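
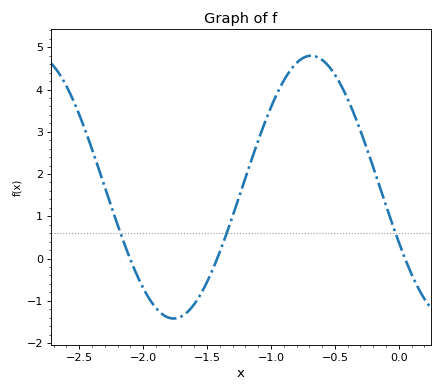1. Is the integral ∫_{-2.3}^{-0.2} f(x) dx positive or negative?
positive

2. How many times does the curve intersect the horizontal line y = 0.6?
3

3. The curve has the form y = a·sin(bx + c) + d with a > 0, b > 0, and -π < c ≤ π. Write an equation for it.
y = 3.11sin(2.92x - 2.71) + 1.69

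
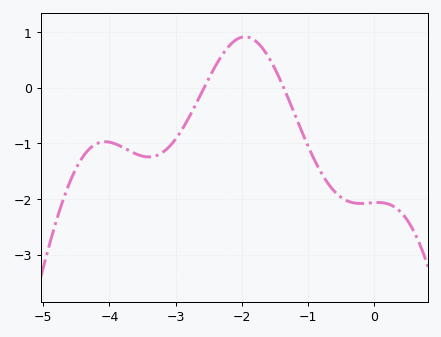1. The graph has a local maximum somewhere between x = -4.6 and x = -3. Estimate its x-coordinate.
-4.06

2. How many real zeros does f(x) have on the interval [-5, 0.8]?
2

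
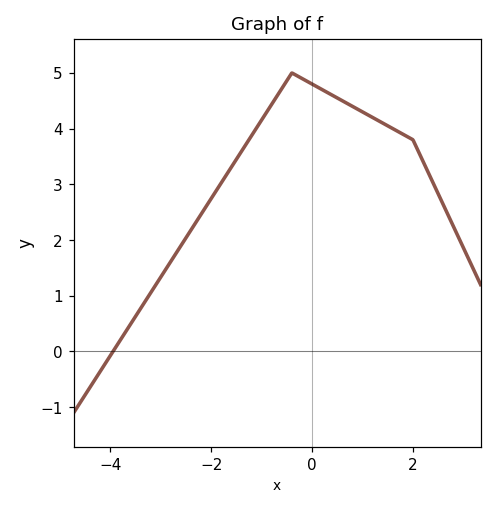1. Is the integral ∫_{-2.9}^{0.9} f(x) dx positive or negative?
positive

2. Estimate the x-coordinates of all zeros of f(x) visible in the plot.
-3.94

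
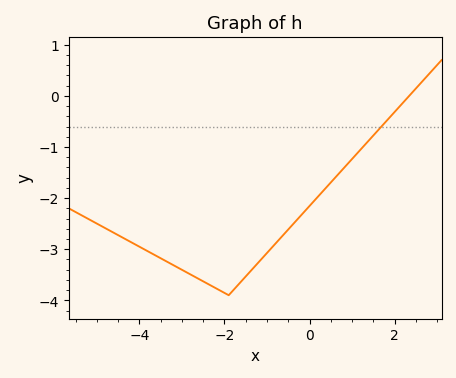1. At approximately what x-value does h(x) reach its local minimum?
-1.9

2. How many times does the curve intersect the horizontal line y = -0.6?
1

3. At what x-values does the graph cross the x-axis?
2.34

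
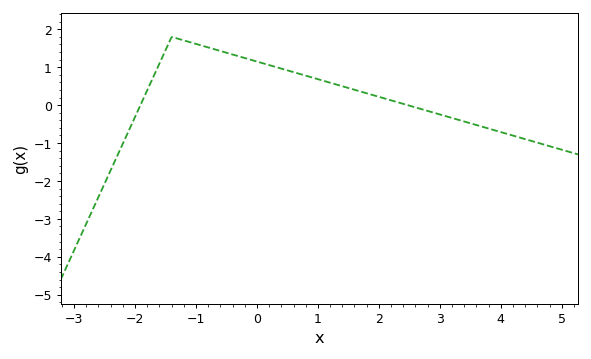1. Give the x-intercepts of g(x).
-2, 2.4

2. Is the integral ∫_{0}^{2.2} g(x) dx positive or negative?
positive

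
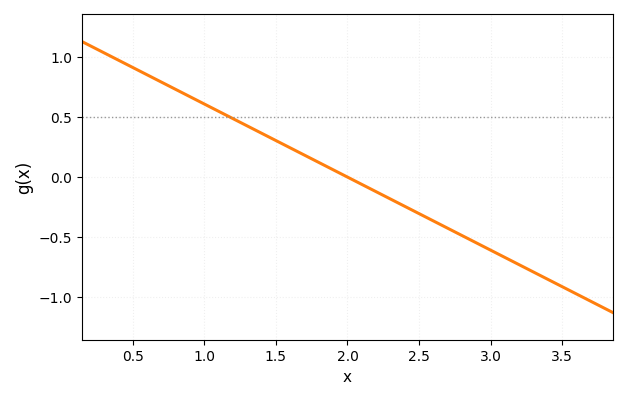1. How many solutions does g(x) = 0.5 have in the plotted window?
1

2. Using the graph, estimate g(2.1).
-0.061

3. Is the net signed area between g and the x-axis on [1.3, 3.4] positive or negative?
negative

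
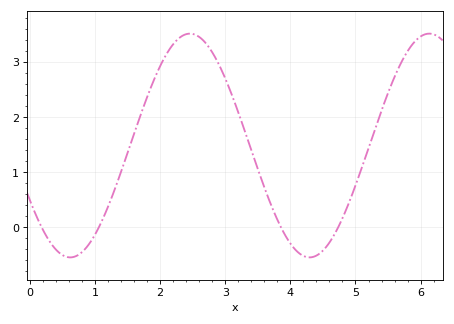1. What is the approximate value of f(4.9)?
0.442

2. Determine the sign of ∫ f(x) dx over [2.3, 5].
positive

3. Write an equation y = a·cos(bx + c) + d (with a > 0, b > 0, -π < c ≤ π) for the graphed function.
y = 2.03cos(1.71x + 2.08) + 1.48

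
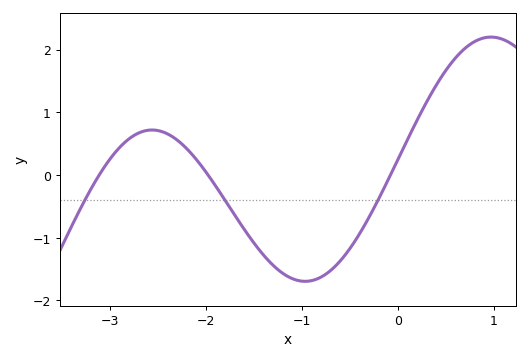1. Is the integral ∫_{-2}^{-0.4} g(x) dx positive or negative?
negative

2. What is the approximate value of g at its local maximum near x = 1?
2.2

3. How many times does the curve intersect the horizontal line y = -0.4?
3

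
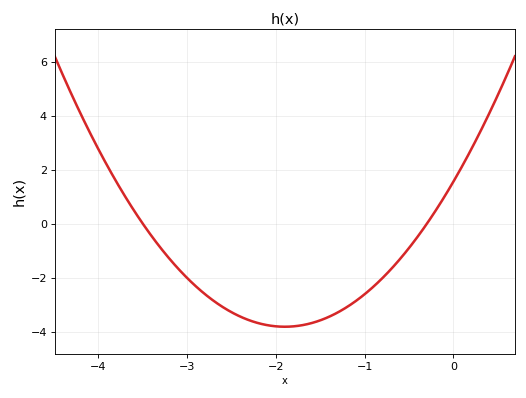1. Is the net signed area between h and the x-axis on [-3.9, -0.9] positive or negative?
negative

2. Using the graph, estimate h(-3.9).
2.2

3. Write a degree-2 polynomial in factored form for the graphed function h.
y = 1.49(x + 3.5)(x + 0.3)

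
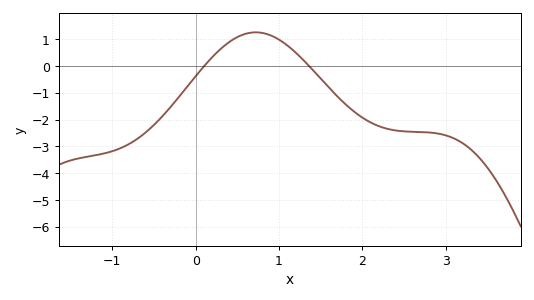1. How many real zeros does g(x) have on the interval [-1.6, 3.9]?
2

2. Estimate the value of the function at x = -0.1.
-0.759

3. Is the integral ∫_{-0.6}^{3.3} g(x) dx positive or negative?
negative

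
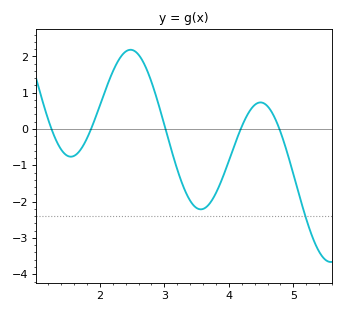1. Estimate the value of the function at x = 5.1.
-1.9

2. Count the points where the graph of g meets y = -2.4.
1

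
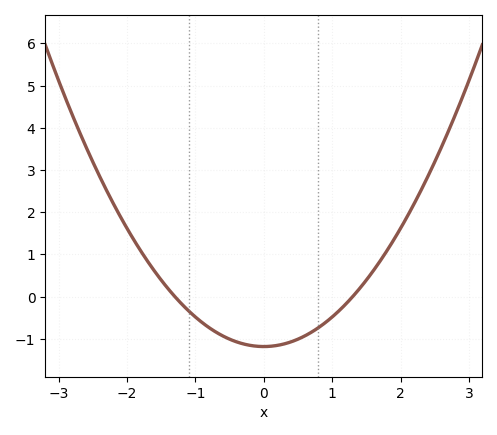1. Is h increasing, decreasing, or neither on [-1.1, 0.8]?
neither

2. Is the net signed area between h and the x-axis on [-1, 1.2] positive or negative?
negative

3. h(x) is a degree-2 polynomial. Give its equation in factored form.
y = 0.7(x + 1.3)(x - 1.3)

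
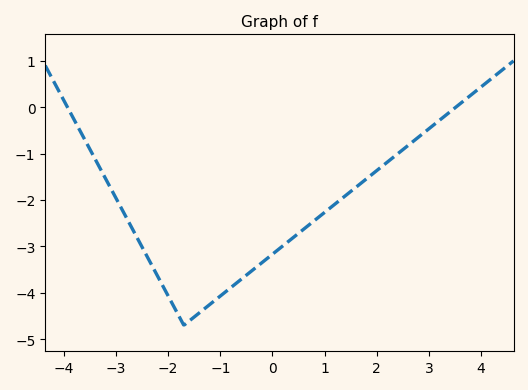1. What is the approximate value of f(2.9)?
-0.6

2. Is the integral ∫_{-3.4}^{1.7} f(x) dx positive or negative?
negative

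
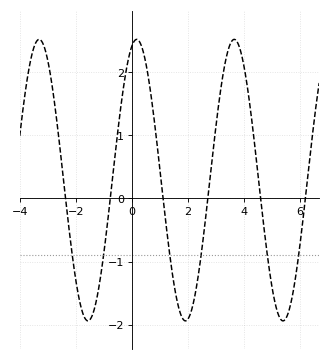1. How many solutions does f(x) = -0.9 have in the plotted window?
6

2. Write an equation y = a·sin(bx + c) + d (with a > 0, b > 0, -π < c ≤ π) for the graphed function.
y = 2.23sin(1.8x + 1.27) + 0.29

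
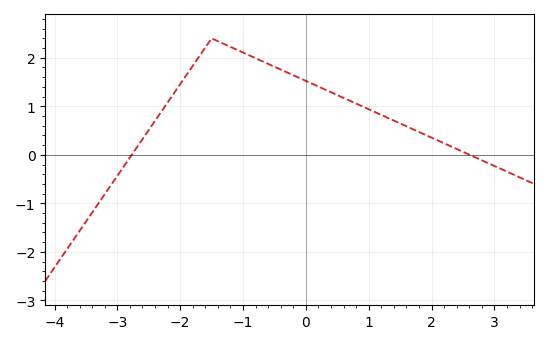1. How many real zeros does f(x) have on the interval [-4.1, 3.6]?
2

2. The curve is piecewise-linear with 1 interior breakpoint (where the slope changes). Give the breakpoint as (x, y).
(-1.5, 2.4)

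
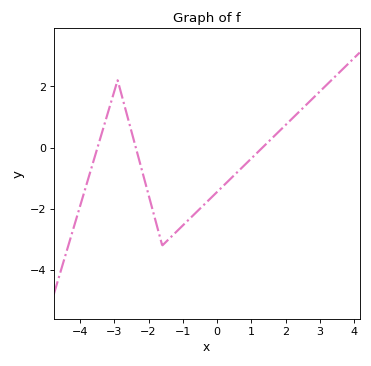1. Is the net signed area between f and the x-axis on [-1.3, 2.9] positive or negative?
negative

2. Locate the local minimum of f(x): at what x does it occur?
-1.6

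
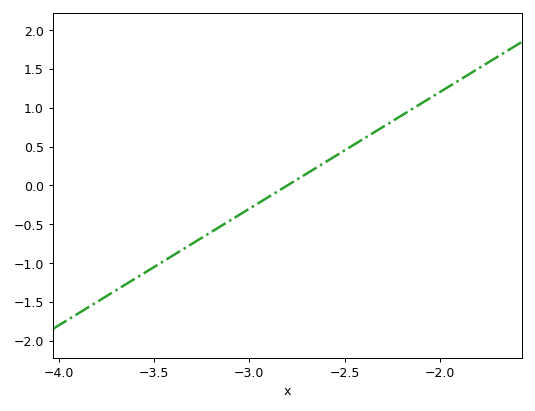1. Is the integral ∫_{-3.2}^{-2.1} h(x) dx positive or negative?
positive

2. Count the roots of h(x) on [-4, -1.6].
1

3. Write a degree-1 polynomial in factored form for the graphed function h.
y = 1.5(x + 2.8)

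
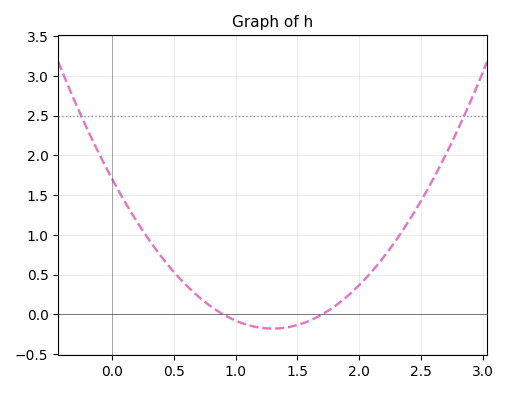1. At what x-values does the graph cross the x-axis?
0.9, 1.7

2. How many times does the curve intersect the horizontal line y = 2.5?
2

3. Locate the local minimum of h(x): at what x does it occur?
1.3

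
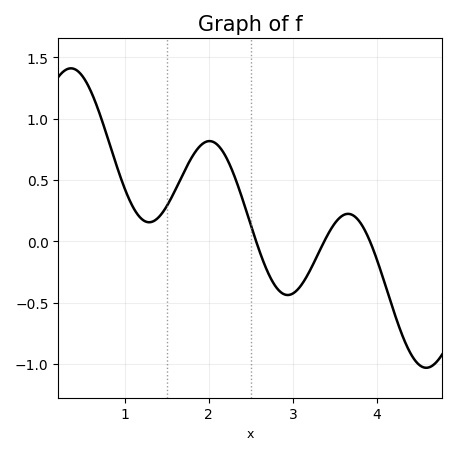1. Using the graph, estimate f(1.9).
0.78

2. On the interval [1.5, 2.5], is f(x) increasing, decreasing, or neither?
neither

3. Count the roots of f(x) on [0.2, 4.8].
3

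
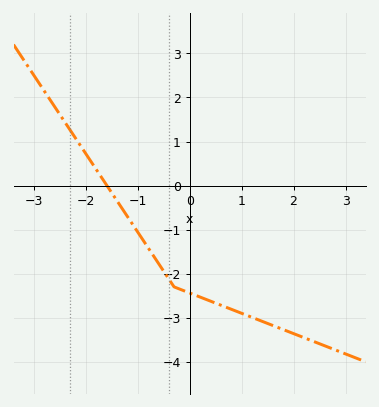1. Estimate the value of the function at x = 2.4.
-3.5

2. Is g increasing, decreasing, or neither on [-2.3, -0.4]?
decreasing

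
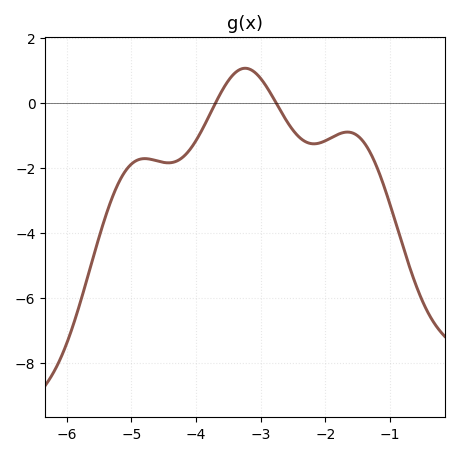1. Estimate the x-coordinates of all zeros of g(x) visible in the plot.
-3.7, -2.76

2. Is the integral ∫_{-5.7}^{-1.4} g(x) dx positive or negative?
negative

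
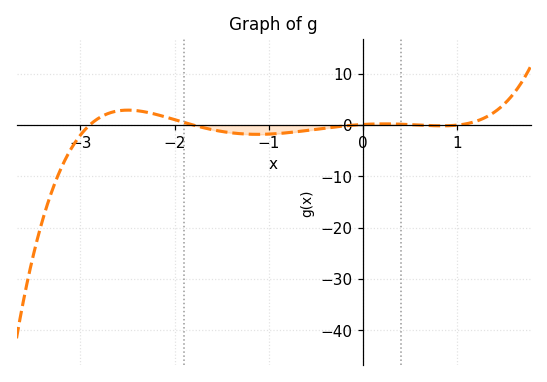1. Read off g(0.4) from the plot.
0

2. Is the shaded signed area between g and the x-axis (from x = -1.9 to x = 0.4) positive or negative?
negative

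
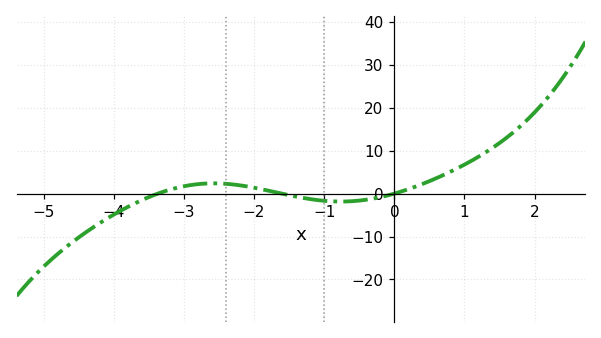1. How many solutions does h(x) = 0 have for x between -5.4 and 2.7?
3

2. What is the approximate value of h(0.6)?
4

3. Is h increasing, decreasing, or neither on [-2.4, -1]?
decreasing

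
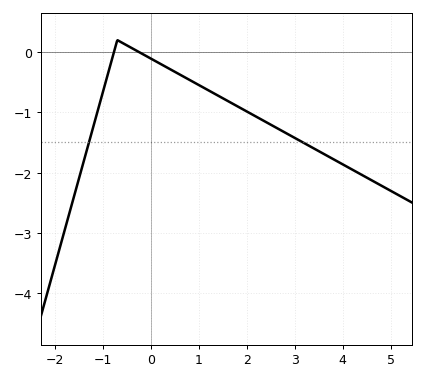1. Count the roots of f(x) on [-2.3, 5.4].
2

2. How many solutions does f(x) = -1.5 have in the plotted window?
2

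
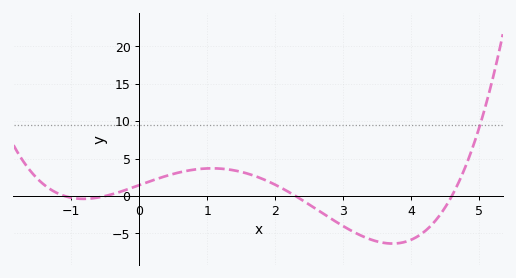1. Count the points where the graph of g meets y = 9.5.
1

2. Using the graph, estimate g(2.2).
0.535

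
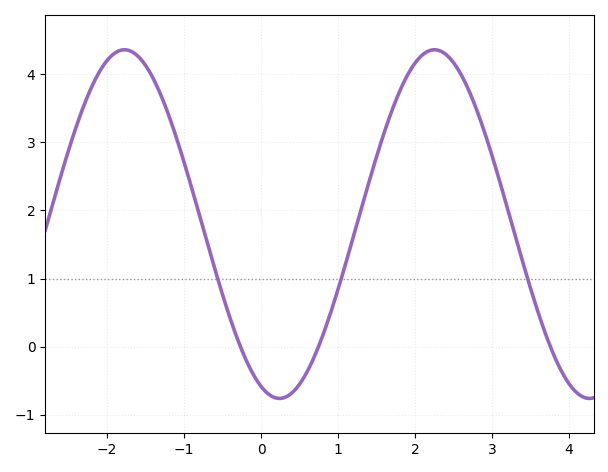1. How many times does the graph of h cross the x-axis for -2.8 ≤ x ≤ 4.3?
3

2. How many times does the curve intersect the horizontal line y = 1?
3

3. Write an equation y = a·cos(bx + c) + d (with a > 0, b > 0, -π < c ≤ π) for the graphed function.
y = 2.56cos(1.6x + 2.8) + 1.8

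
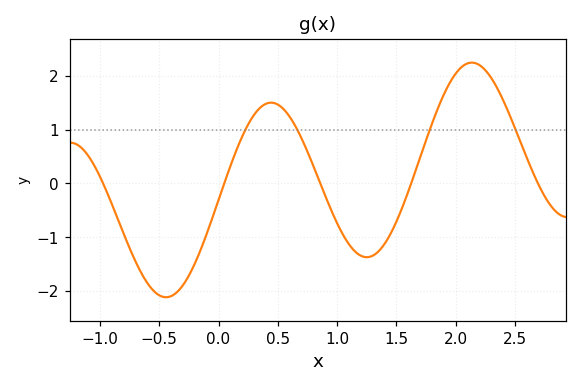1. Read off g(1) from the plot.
-0.7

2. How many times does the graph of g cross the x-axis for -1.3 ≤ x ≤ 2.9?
5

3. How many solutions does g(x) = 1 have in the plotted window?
4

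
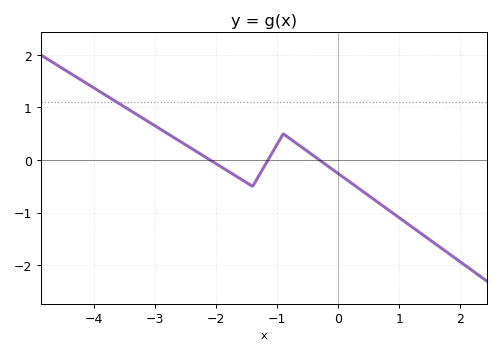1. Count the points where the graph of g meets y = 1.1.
1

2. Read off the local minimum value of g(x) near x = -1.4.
-0.5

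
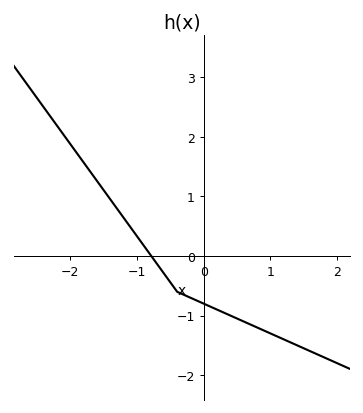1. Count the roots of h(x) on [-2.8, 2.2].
1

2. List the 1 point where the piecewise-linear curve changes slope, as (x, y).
(-0.4, -0.6)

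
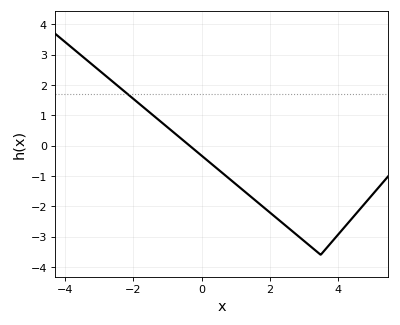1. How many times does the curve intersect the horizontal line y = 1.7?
1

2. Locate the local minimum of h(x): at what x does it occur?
3.5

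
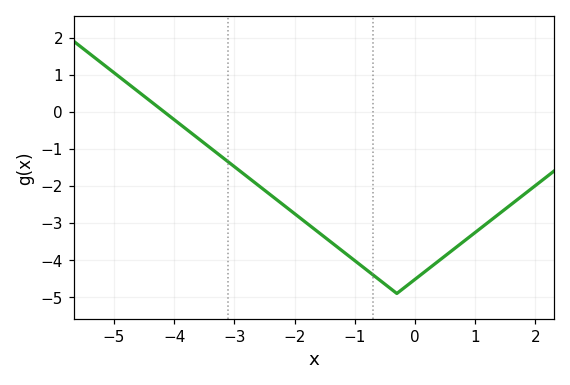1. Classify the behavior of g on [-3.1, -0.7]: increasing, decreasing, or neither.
decreasing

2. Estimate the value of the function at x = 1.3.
-2.9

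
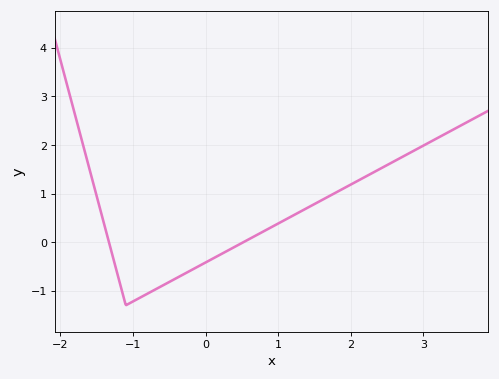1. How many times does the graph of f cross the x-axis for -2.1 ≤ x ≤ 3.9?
2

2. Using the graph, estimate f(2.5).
1.59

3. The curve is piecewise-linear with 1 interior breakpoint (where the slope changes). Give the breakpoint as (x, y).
(-1.1, -1.3)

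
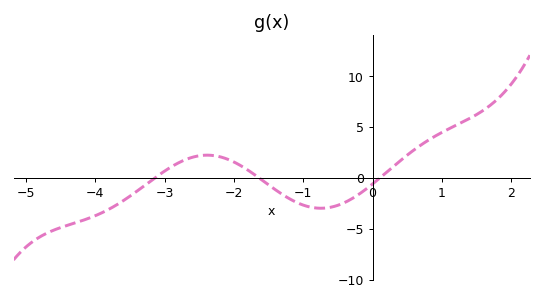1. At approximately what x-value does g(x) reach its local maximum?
-2.39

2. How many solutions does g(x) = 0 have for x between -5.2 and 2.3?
3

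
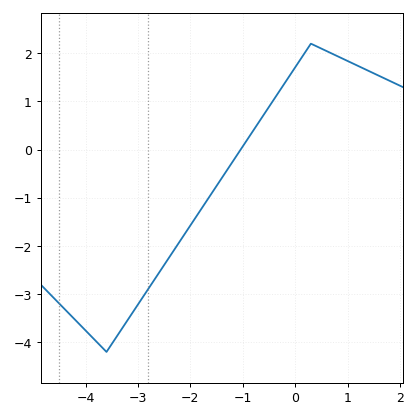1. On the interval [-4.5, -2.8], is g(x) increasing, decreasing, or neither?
neither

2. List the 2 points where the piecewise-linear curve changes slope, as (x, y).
(-3.6, -4.2); (0.3, 2.2)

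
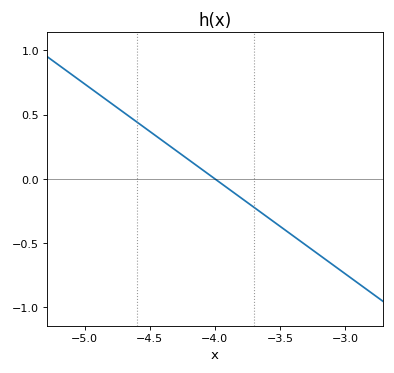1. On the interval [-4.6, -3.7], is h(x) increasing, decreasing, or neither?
decreasing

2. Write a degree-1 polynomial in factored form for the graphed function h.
y = -0.74(x + 4)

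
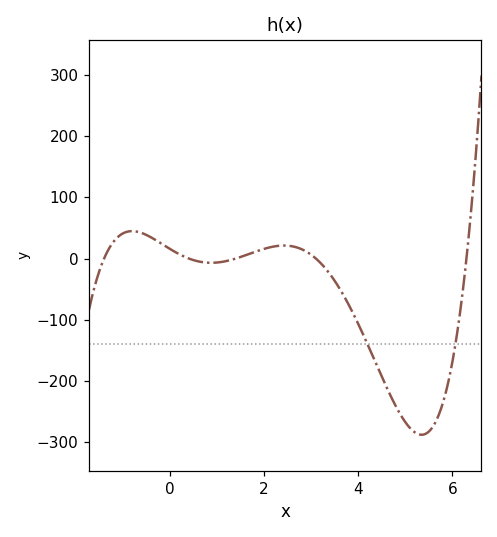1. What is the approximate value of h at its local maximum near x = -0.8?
44.7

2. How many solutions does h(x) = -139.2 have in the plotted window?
2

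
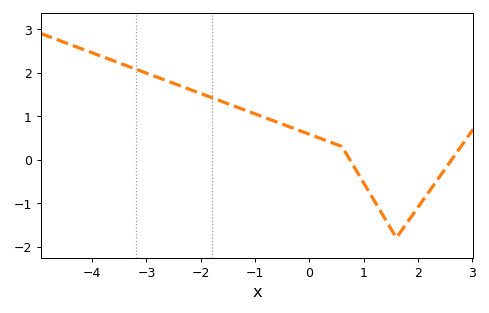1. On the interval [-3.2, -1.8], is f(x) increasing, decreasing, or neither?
decreasing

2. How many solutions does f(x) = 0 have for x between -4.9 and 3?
2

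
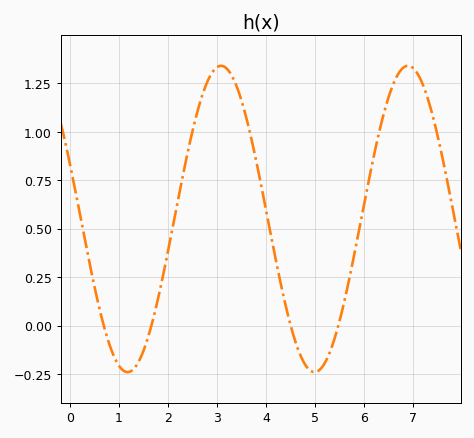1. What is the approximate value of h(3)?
1.33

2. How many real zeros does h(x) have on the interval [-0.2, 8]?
4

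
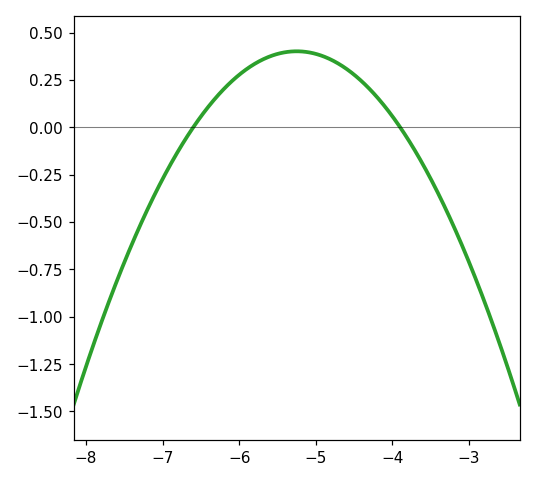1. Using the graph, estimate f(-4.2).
0.158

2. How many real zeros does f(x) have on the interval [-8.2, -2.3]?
2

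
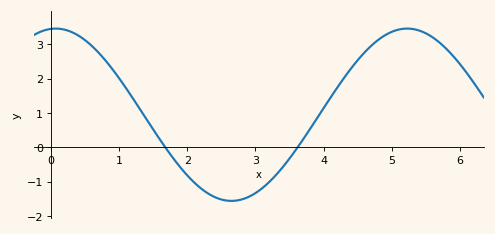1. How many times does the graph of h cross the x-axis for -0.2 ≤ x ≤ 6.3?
2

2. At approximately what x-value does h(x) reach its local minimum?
2.65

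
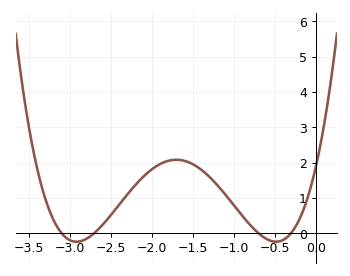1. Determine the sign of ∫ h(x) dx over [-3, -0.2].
positive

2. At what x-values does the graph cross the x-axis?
-3.1, -2.7, -0.7, -0.3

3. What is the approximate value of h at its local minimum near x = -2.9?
-0.2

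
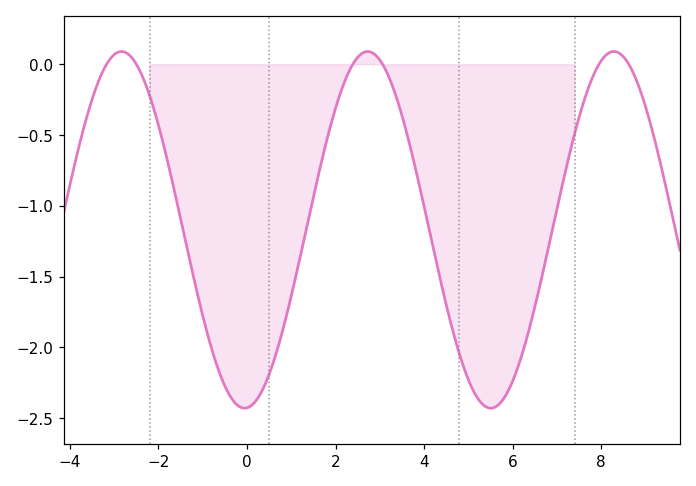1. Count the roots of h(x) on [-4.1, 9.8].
6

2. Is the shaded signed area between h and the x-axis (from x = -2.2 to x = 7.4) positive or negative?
negative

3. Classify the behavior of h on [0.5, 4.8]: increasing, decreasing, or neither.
neither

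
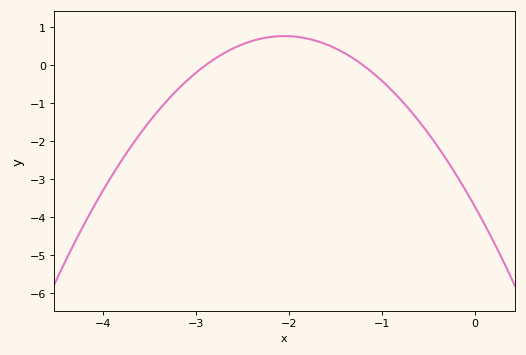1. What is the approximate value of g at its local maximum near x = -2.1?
0.8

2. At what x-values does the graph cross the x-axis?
-2.9, -1.2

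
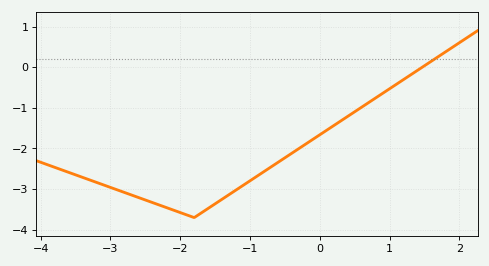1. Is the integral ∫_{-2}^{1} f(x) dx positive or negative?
negative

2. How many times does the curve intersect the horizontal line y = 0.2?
1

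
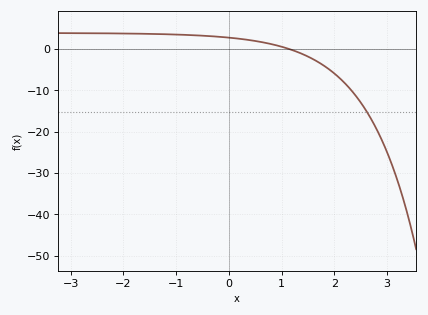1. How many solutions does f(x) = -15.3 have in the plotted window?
1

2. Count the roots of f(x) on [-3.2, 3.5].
1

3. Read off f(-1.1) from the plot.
3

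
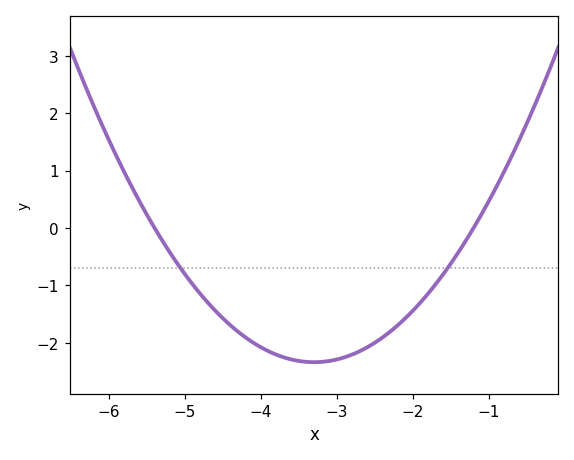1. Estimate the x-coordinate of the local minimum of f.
-3.3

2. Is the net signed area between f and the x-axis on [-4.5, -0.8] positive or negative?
negative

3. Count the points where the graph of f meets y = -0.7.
2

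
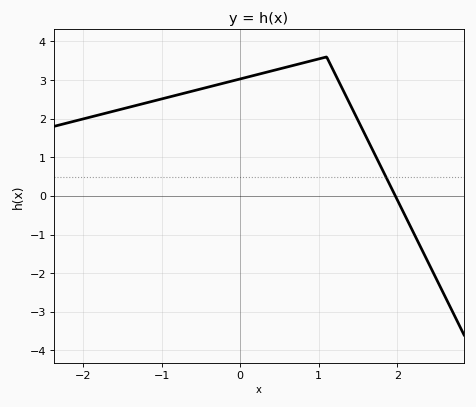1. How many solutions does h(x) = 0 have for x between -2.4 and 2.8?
1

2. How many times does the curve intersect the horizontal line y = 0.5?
1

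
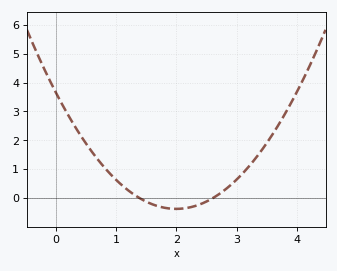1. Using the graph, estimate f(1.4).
0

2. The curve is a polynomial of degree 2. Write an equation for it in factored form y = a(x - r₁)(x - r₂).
y = 1.01(x - 1.4)(x - 2.6)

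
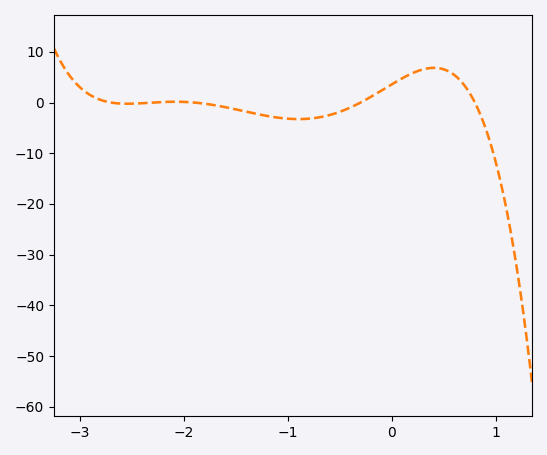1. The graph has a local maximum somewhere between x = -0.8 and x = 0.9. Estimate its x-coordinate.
0.407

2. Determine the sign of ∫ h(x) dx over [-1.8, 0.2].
negative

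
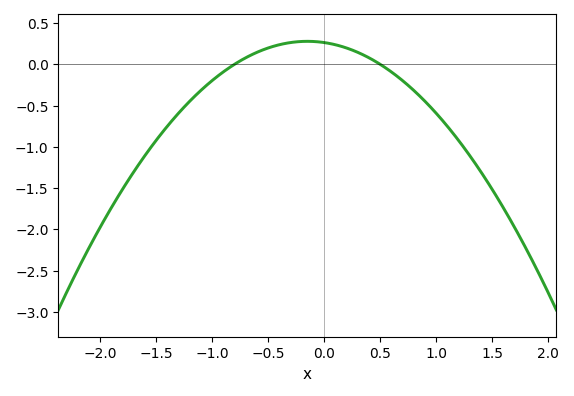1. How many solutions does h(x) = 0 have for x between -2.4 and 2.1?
2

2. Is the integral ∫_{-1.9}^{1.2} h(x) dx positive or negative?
negative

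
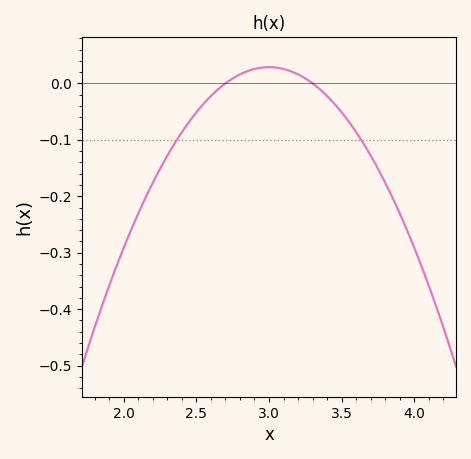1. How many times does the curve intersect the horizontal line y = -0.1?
2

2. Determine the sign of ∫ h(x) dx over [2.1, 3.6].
negative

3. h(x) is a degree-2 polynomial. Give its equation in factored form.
y = -0.32(x - 2.7)(x - 3.3)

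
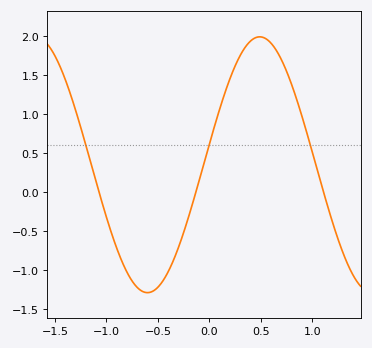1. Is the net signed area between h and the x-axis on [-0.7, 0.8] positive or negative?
positive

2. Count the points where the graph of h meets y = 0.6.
3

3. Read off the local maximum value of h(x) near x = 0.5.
1.99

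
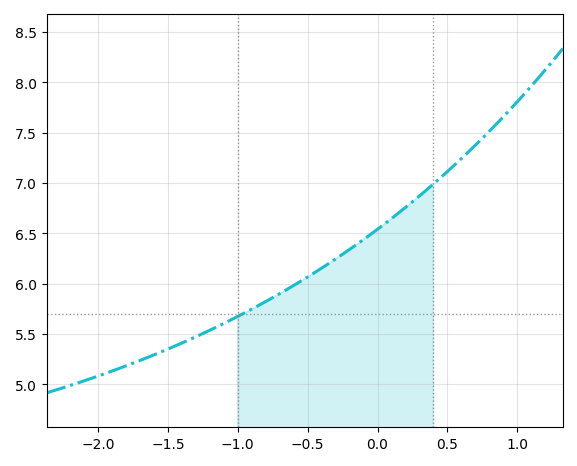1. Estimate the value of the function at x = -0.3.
6.25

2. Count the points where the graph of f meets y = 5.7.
1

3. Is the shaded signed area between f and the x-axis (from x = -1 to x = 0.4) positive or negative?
positive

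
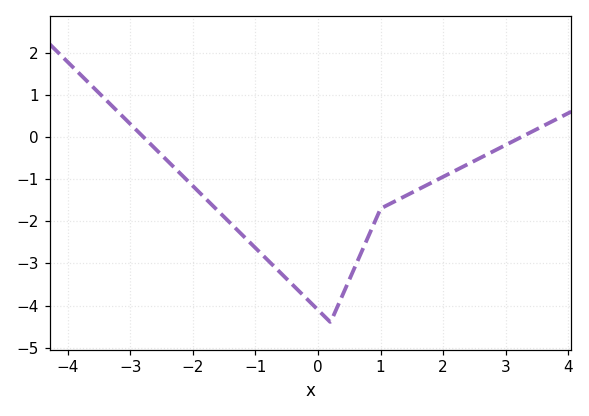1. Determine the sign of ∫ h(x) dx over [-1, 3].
negative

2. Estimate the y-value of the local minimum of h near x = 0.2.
-4.4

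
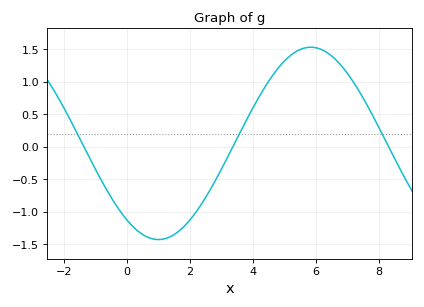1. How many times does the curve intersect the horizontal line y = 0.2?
3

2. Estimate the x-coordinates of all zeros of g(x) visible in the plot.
-1.4, 3.4, 8.4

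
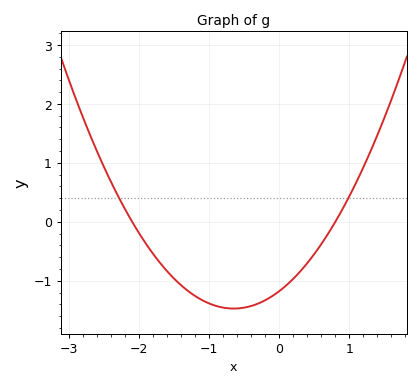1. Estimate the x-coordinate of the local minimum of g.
-0.65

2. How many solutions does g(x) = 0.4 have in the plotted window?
2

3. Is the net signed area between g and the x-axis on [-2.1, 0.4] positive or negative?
negative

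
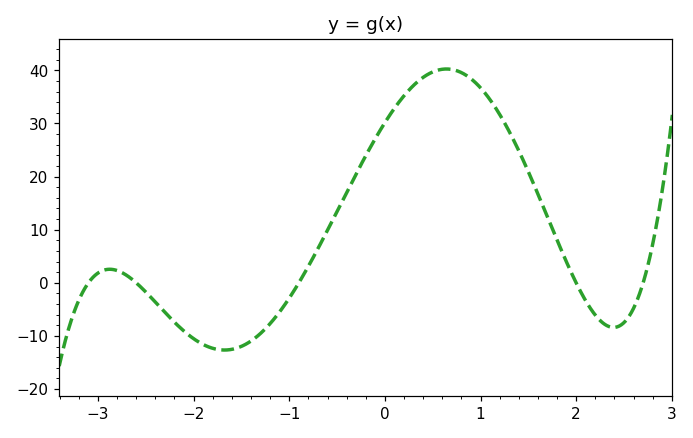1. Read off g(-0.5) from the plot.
13.5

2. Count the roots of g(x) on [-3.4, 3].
5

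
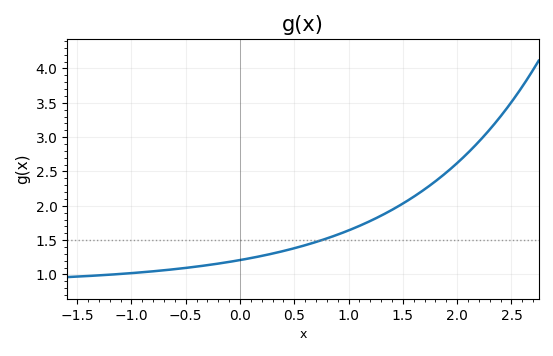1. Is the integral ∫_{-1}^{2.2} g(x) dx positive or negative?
positive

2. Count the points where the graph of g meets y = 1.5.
1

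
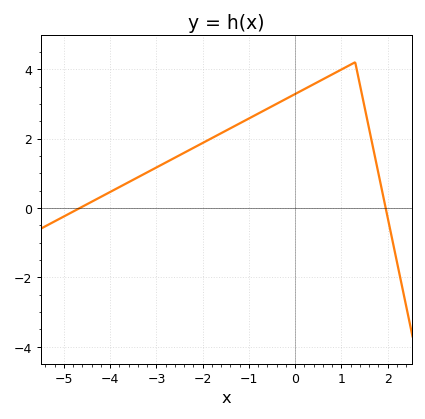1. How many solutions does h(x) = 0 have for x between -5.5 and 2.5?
2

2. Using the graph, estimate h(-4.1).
0.391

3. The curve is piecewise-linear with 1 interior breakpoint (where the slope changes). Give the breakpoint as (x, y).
(1.3, 4.2)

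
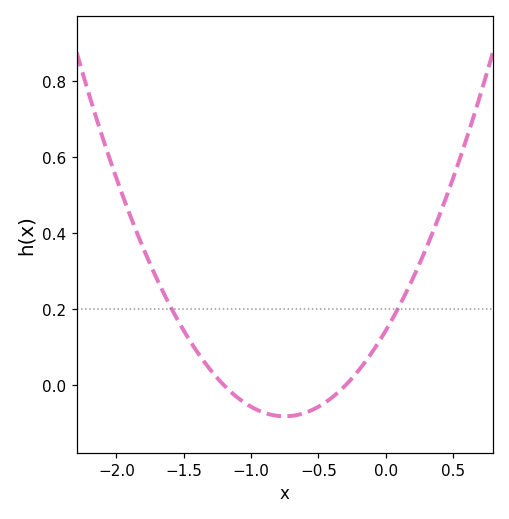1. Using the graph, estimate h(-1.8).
0.36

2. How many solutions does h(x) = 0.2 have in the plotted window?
2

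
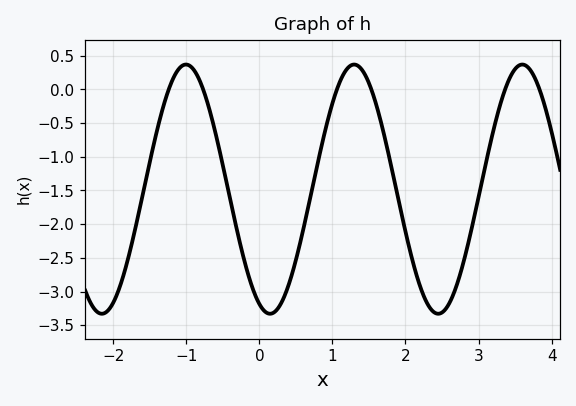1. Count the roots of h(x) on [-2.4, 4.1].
6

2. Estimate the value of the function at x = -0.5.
-1.1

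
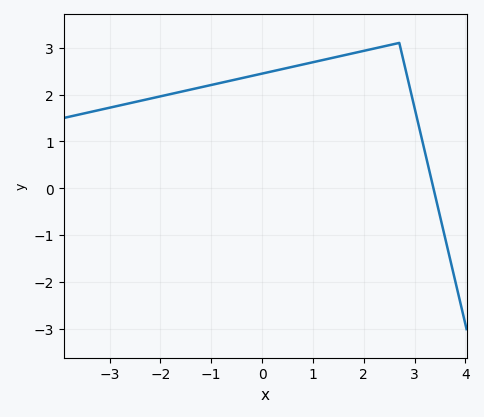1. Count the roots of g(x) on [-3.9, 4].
1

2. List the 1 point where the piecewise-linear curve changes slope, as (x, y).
(2.7, 3.1)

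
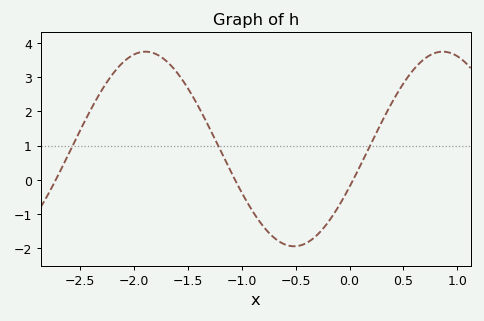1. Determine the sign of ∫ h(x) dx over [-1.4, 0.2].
negative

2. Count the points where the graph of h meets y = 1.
3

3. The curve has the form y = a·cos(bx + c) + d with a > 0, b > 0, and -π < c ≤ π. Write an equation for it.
y = 2.84cos(2.3x - 2) + 0.9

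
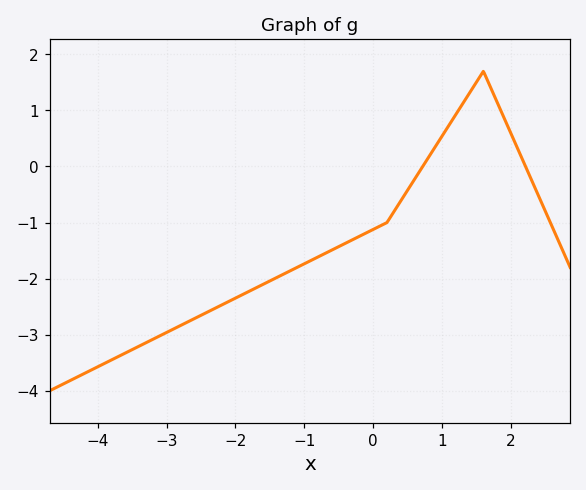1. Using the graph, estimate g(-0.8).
-1.6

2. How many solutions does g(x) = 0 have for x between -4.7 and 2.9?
2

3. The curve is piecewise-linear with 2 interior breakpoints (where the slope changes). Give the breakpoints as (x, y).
(0.2, -1); (1.6, 1.7)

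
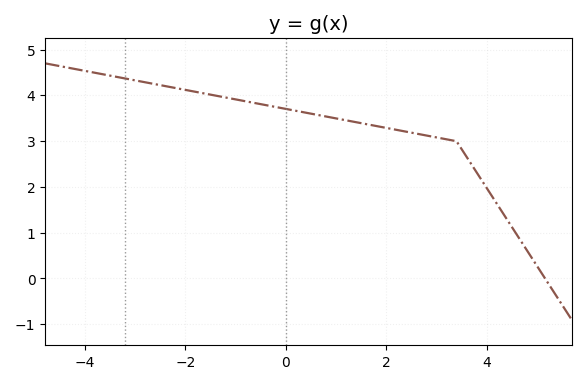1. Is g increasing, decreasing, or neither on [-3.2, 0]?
decreasing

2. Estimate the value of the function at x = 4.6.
1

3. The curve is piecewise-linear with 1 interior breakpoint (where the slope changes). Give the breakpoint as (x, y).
(3.4, 3)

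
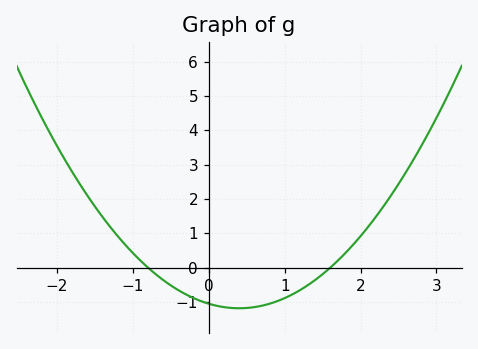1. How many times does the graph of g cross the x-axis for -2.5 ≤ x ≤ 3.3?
2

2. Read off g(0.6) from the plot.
-1.1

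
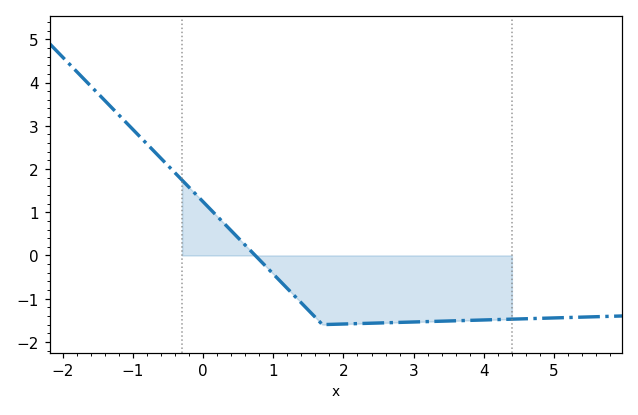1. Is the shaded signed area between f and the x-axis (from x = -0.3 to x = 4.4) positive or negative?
negative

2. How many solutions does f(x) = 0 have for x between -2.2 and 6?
1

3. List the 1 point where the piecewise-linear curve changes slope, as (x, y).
(1.7, -1.6)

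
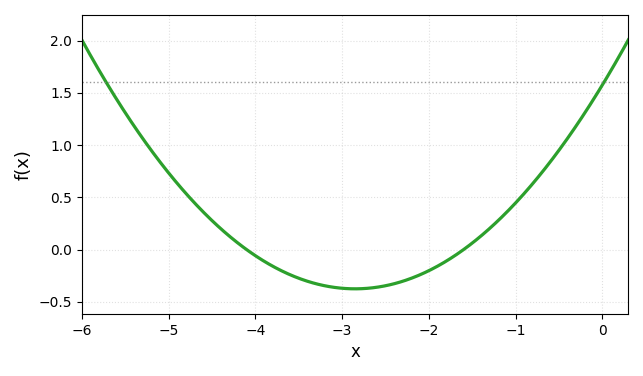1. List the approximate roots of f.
-4.1, -1.6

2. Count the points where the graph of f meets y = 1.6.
2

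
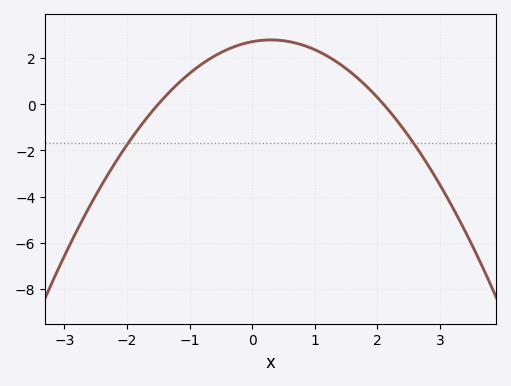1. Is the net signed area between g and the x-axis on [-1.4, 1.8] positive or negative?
positive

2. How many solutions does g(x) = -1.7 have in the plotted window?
2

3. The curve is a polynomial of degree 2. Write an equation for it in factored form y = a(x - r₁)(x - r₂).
y = -0.86(x + 1.5)(x - 2.1)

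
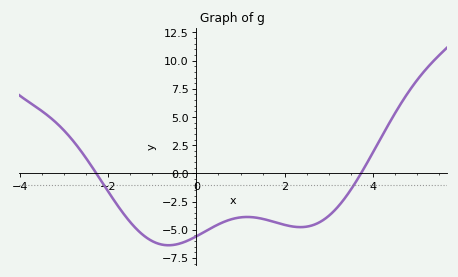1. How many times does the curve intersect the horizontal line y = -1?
2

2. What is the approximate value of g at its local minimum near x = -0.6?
-6.5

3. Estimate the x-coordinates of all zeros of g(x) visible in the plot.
-2.2, 3.8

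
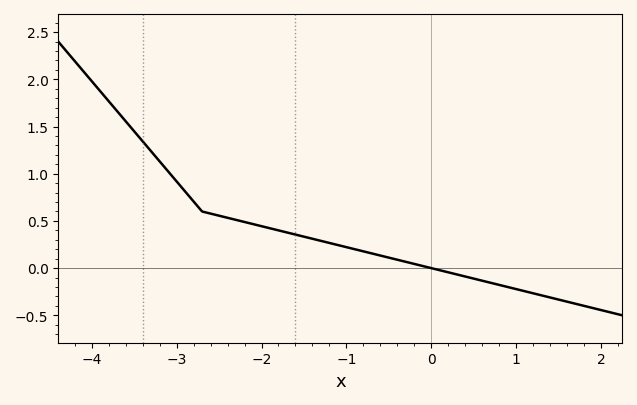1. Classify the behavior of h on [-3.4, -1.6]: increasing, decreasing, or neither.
decreasing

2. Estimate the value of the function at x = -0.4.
0.1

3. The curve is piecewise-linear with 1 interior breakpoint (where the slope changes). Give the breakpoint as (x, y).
(-2.7, 0.6)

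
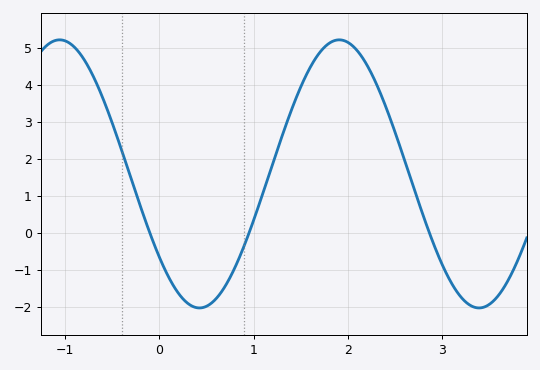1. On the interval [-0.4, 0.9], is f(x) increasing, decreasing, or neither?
neither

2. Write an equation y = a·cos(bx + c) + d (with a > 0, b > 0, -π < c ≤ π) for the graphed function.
y = 3.62cos(2.12x + 2.24) + 1.59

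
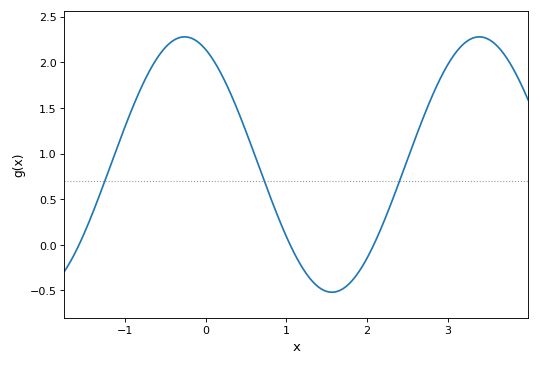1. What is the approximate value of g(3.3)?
2.26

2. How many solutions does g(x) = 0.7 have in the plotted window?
3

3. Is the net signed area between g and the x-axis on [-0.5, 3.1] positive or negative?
positive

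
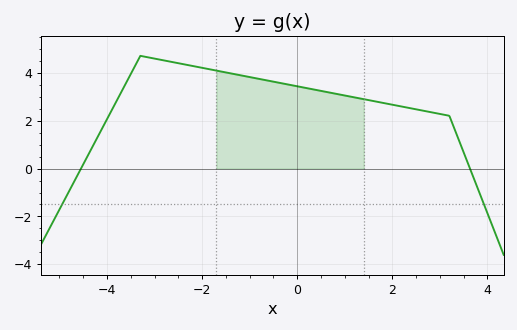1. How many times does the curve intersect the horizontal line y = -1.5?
2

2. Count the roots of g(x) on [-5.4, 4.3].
2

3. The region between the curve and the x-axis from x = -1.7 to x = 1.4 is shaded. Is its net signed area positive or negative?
positive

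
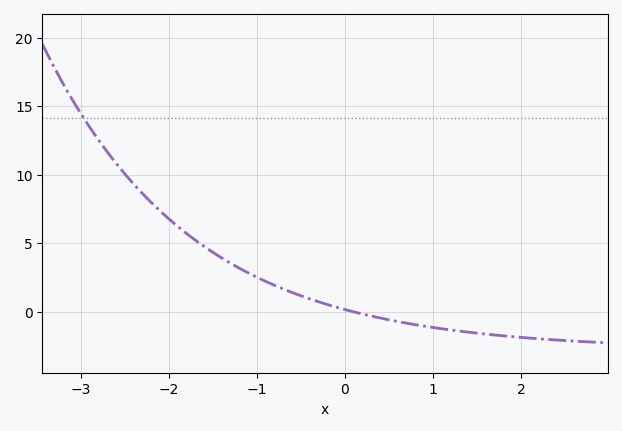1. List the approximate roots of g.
0.1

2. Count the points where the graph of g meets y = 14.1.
1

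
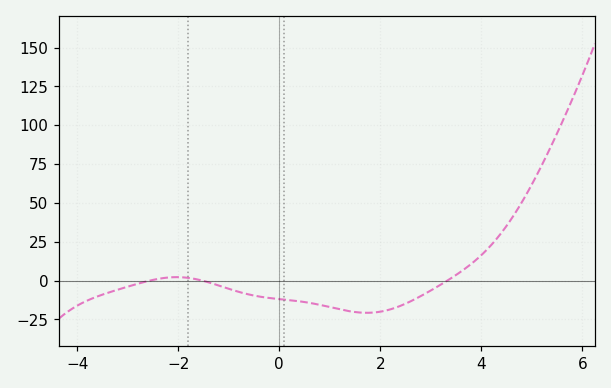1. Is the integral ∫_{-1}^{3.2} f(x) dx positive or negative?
negative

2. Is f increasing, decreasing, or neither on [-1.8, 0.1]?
decreasing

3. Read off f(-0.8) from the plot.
-5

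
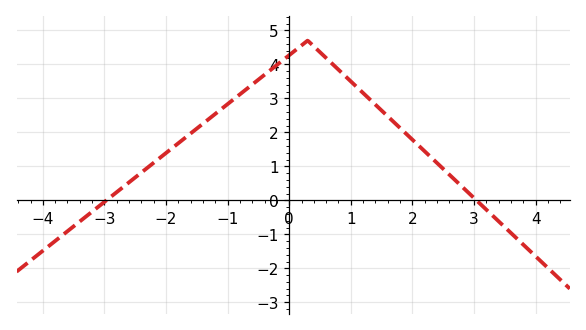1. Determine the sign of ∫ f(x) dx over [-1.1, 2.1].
positive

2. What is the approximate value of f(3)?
0.1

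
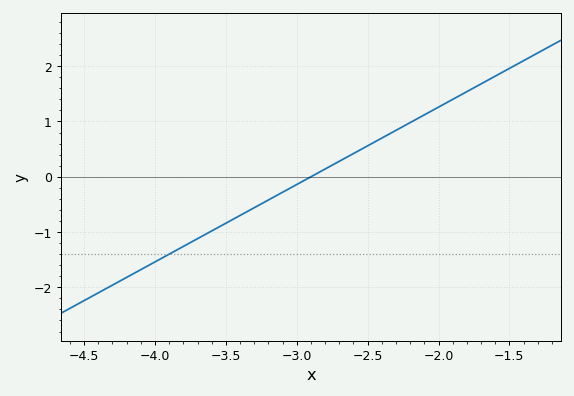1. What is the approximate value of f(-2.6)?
0.4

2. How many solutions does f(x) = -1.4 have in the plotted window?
1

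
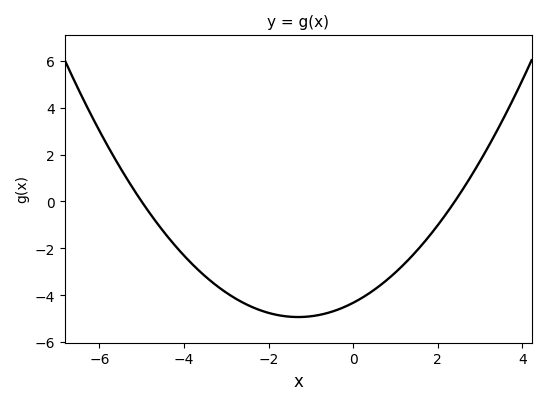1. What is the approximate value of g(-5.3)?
0.8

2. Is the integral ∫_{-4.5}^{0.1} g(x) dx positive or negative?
negative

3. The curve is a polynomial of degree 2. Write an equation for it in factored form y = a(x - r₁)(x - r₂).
y = 0.36(x + 5)(x - 2.4)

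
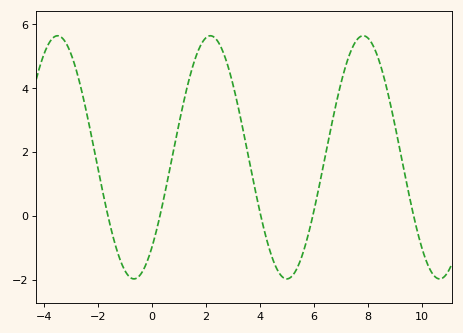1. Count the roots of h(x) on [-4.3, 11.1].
5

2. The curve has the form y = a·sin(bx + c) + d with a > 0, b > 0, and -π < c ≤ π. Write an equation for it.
y = 3.81sin(1.1x - 0.82) + 1.83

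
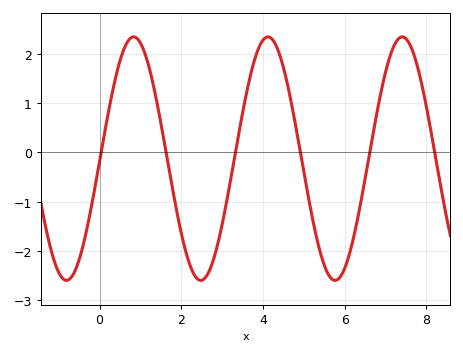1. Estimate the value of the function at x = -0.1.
-0.647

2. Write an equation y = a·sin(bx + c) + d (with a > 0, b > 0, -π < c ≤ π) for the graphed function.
y = 2.47sin(1.91x - 0.02) - 0.13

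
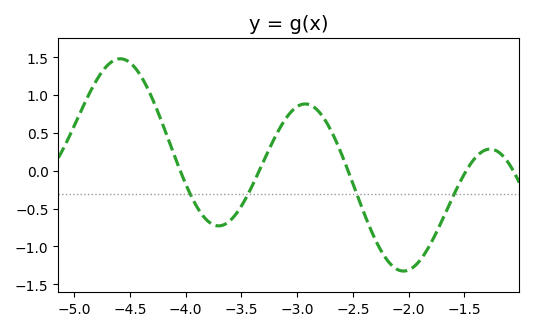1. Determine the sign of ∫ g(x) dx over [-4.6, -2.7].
positive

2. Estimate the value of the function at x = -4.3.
0.95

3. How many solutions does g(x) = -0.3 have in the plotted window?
4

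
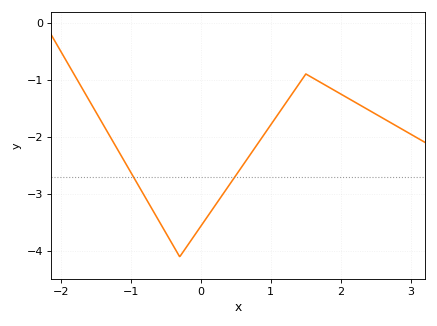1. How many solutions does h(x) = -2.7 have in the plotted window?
2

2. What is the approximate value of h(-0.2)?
-3.92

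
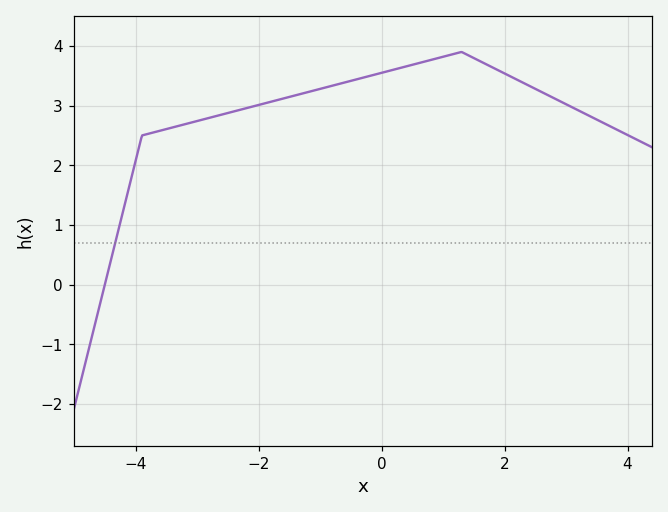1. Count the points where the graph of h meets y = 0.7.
1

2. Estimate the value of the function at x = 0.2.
3.6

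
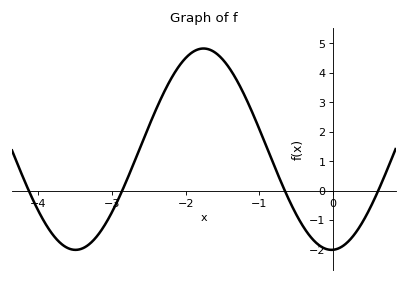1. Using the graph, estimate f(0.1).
-1.9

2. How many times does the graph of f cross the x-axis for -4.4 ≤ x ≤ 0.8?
4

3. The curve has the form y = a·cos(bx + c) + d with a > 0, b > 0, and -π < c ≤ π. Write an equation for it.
y = 3.42cos(1.8x - 3.1) + 1.41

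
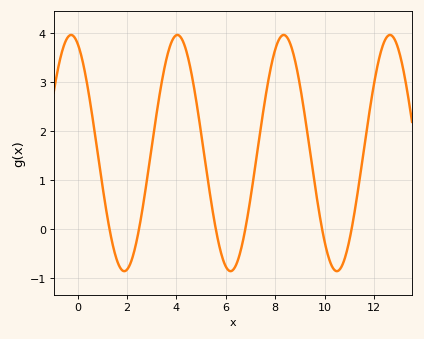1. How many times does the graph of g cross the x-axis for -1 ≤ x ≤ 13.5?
6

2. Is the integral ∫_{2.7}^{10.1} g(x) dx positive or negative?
positive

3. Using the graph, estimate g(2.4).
-0.2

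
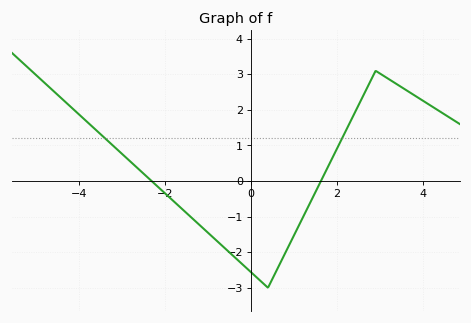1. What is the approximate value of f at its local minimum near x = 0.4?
-3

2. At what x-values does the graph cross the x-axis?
-2.4, 1.6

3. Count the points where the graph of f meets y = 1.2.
2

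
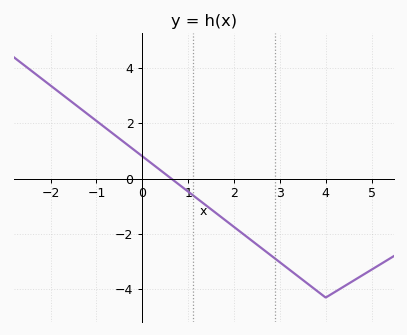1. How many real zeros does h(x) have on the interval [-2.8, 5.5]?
1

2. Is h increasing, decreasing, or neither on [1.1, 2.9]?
decreasing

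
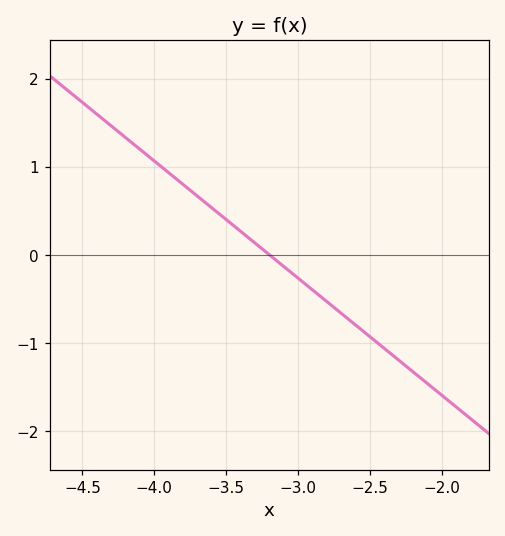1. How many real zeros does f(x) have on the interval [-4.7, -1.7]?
1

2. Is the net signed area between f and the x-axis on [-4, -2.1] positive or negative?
negative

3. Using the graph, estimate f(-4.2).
1.3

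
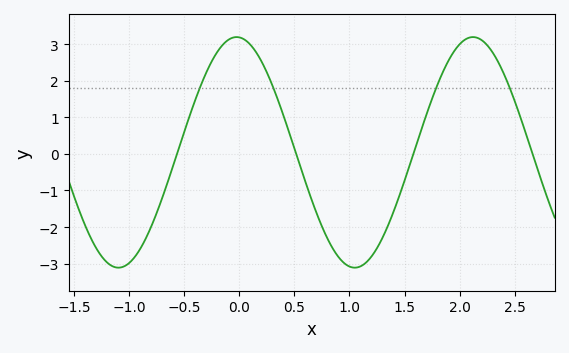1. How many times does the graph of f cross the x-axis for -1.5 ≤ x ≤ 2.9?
4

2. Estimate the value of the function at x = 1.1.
-3.1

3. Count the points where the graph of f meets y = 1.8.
4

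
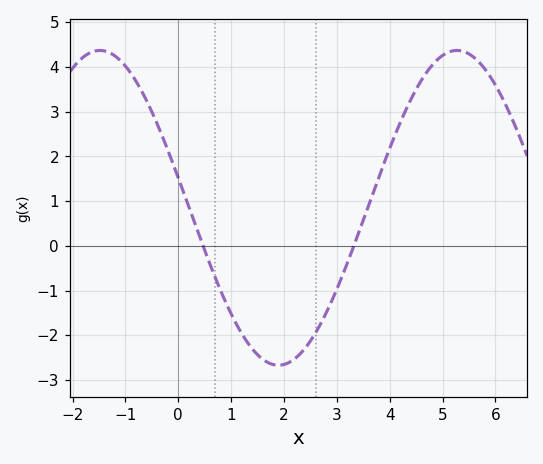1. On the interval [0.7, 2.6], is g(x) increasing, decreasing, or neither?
neither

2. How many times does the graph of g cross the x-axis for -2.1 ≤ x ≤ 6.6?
2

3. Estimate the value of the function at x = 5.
4.26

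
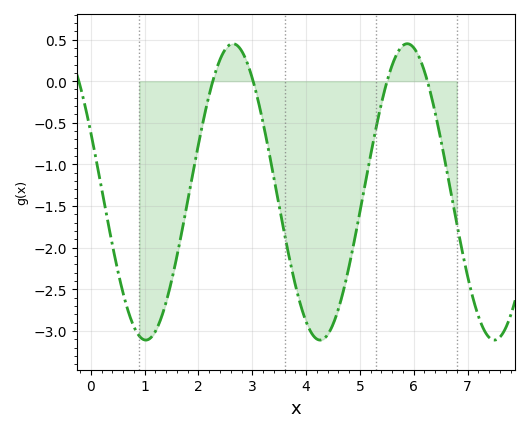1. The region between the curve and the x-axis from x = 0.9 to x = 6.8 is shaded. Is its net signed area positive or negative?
negative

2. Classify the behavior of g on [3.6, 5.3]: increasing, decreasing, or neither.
neither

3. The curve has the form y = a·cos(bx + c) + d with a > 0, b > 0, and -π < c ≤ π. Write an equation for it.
y = 1.78cos(1.9x + 1.2) - 1.33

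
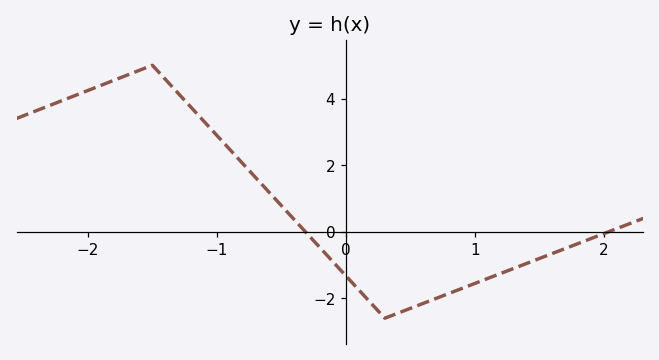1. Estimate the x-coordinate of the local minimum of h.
0.3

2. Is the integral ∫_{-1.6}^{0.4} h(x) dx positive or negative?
positive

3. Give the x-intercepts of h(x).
-0.3, 2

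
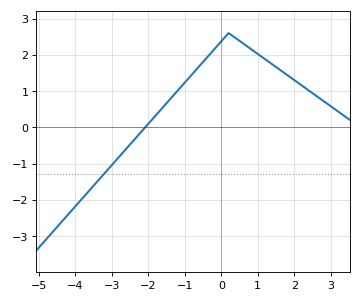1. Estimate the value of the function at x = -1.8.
0.3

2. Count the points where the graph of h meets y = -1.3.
1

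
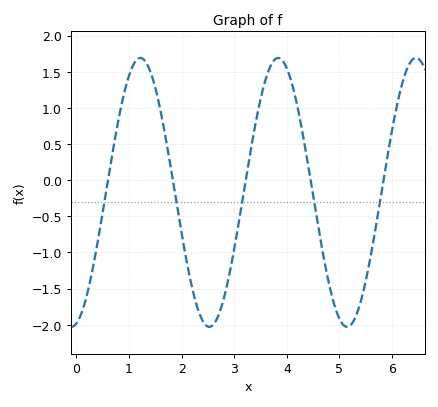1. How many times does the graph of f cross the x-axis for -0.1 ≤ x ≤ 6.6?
5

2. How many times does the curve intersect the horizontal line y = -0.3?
5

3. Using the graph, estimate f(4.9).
-1.7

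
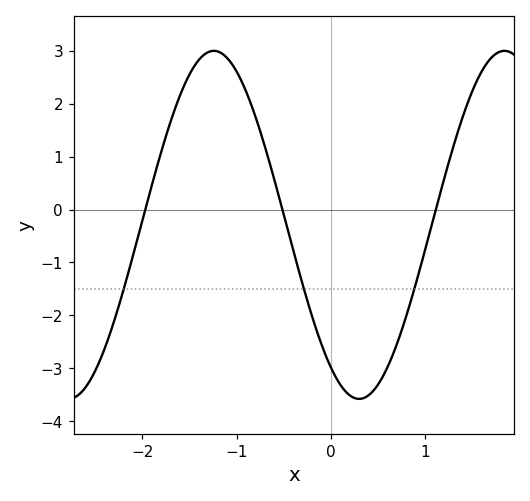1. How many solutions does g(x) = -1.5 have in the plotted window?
3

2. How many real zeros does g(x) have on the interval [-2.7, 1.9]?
3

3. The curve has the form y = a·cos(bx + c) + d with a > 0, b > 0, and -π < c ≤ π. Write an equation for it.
y = 3.29cos(2.04x + 2.53) - 0.29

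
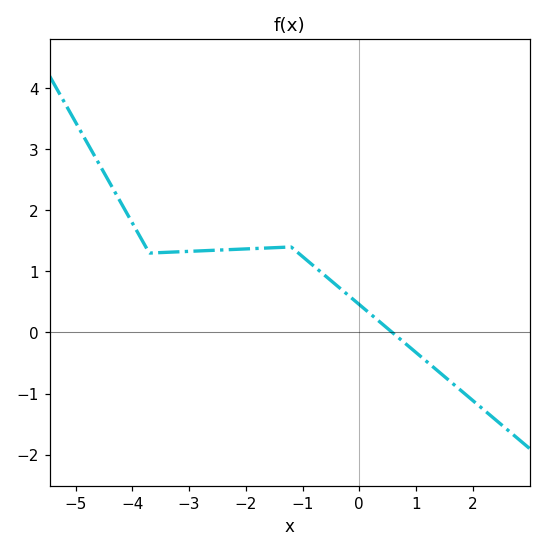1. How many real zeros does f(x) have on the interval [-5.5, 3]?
1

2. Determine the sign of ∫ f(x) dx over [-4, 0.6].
positive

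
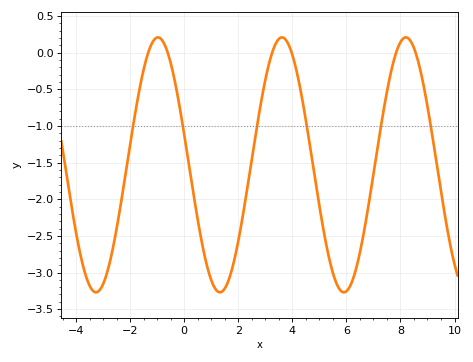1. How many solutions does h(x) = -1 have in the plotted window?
6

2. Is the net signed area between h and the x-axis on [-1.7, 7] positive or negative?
negative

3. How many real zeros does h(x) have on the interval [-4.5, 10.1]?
6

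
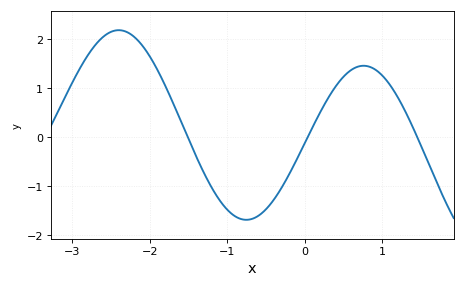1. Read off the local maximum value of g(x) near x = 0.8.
1.46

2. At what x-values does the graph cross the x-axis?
-1.51, 0.035, 1.45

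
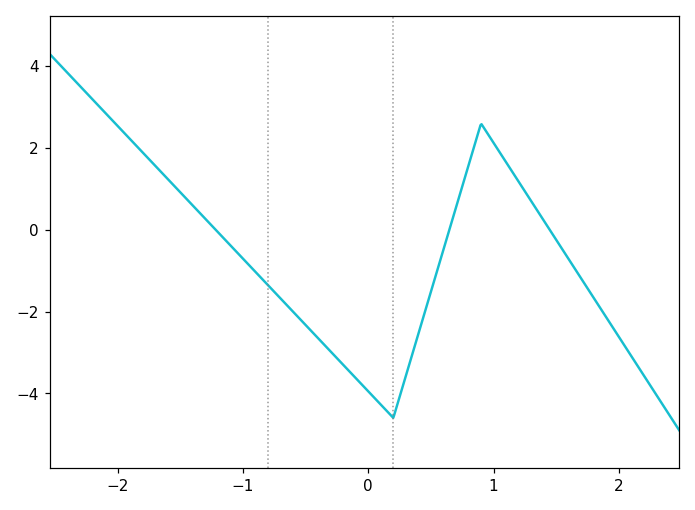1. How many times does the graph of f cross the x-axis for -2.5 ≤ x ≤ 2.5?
3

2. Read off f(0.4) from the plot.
-2.6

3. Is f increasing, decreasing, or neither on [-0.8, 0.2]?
decreasing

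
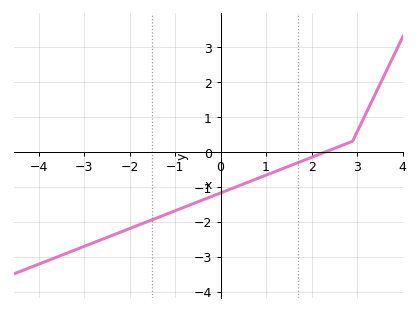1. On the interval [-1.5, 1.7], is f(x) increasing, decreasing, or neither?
increasing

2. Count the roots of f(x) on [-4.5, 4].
1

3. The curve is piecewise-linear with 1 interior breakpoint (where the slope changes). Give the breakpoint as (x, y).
(2.9, 0.3)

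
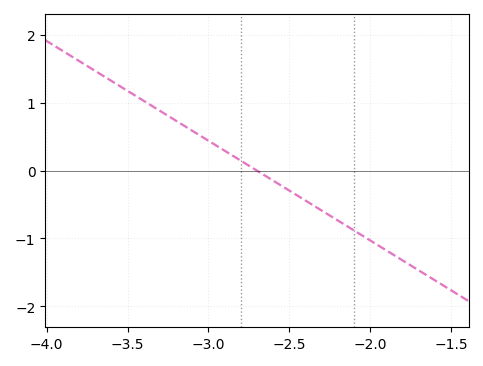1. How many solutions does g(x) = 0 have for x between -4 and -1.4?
1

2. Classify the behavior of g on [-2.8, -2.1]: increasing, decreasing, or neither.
decreasing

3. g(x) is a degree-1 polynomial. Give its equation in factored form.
y = -1.47(x + 2.7)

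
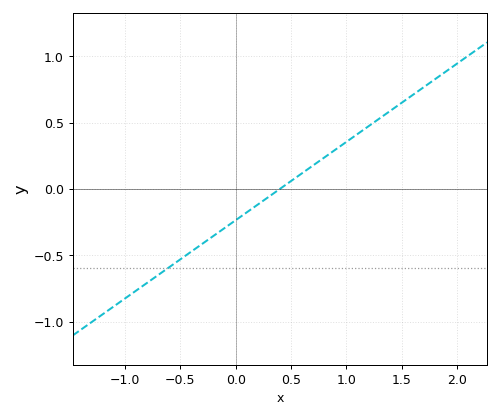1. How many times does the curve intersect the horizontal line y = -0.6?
1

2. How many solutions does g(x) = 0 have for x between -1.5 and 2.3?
1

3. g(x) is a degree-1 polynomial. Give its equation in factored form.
y = 0.59(x - 0.4)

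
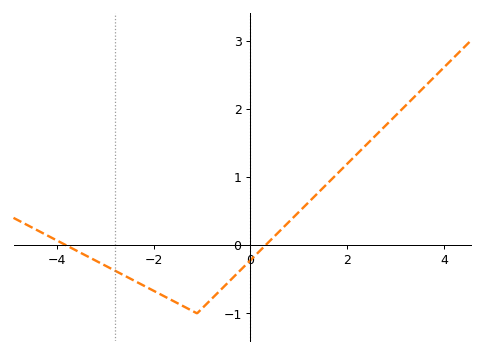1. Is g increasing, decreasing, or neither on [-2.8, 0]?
neither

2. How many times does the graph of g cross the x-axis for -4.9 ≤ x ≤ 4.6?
2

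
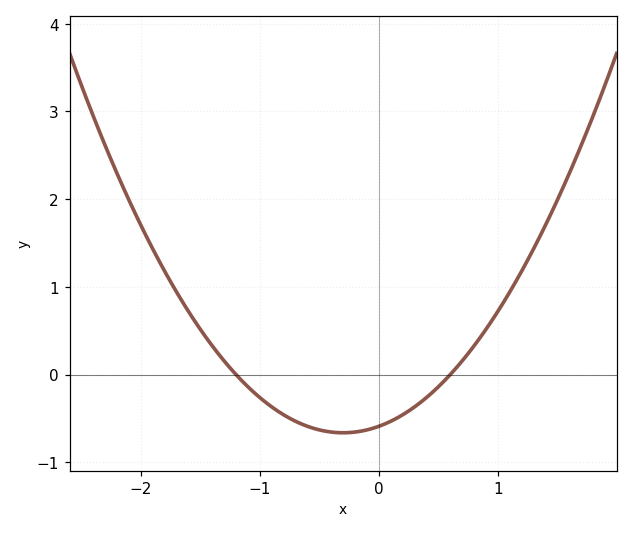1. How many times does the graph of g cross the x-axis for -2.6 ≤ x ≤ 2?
2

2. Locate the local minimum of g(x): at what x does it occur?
-0.3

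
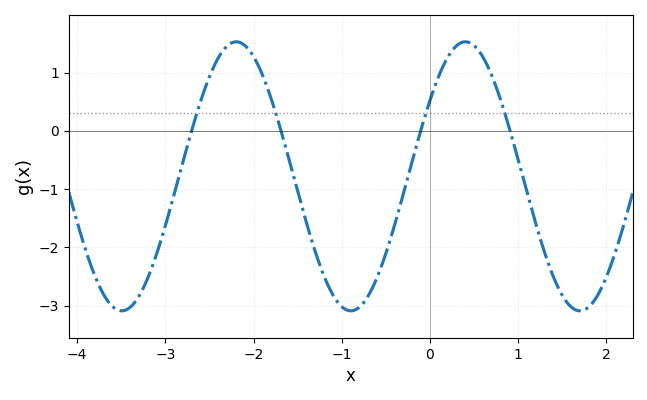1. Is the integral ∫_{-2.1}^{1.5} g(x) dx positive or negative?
negative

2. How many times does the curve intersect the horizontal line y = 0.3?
4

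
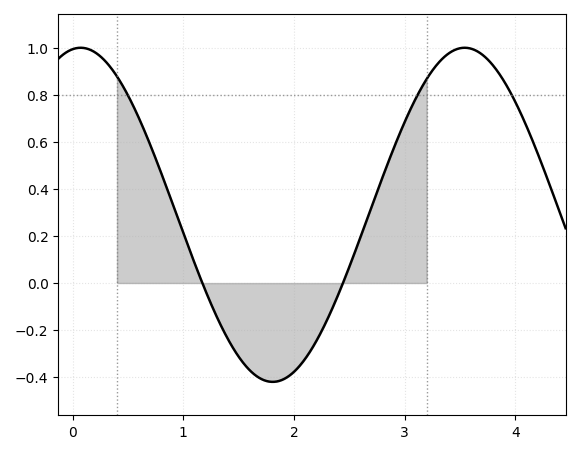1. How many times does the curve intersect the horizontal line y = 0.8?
3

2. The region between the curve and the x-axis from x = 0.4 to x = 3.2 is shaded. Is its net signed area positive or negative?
positive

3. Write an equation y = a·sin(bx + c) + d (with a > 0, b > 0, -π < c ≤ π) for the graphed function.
y = 0.71sin(1.8x + 1.4) + 0.29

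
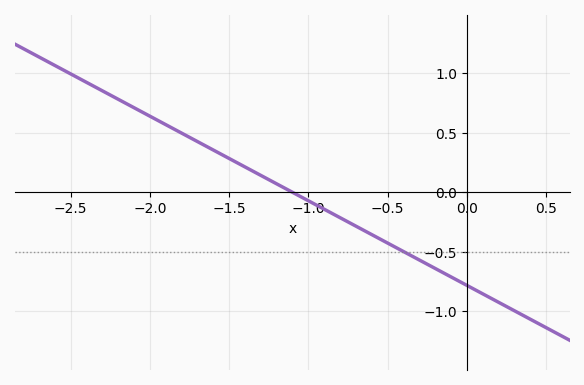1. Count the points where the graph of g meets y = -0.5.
1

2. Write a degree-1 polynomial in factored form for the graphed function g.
y = -0.71(x + 1.1)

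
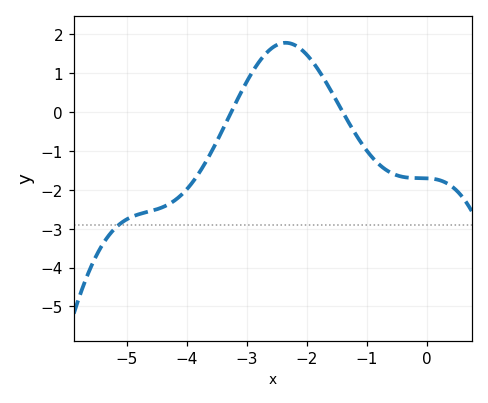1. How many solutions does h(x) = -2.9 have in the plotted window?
1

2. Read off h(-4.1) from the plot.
-2.1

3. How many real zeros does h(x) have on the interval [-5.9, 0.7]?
2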